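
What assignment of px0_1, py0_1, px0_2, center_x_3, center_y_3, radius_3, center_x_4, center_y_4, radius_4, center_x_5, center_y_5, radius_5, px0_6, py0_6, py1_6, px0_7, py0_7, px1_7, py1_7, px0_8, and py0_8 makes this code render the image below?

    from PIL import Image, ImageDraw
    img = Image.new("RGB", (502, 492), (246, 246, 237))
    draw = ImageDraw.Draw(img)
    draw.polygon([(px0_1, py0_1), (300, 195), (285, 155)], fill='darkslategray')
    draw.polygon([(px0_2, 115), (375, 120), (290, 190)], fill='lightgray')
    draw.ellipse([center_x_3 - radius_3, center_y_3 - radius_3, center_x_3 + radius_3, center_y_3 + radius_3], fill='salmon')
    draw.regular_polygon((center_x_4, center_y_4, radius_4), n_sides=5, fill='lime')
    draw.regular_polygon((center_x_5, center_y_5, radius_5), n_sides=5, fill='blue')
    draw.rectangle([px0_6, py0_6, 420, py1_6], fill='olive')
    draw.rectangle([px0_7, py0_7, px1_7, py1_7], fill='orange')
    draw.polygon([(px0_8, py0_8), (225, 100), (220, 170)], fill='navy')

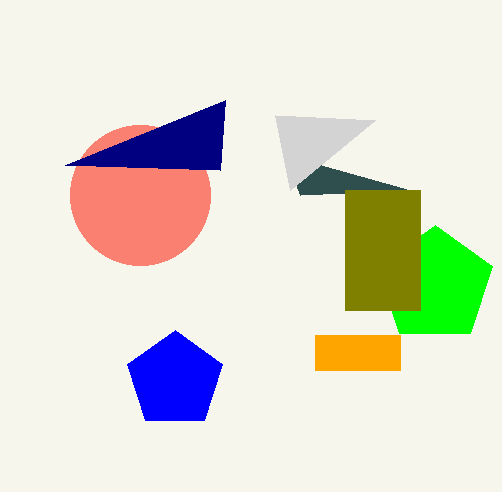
px0_1 = 410; py0_1 = 190; px0_2 = 275; center_x_3 = 140; center_y_3 = 195; radius_3 = 70; center_x_4 = 435; center_y_4 = 285; radius_4 = 60; center_x_5 = 175; center_y_5 = 380; radius_5 = 50; px0_6 = 345; py0_6 = 190; py1_6 = 310; px0_7 = 315; py0_7 = 335; px1_7 = 400; py1_7 = 370; px0_8 = 65; py0_8 = 165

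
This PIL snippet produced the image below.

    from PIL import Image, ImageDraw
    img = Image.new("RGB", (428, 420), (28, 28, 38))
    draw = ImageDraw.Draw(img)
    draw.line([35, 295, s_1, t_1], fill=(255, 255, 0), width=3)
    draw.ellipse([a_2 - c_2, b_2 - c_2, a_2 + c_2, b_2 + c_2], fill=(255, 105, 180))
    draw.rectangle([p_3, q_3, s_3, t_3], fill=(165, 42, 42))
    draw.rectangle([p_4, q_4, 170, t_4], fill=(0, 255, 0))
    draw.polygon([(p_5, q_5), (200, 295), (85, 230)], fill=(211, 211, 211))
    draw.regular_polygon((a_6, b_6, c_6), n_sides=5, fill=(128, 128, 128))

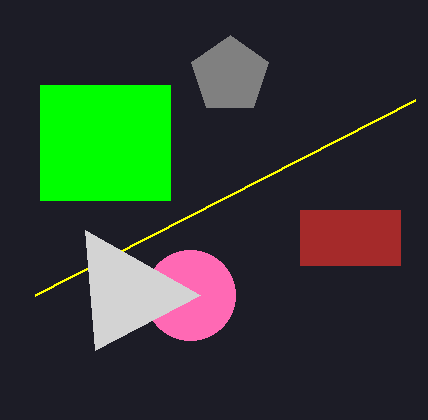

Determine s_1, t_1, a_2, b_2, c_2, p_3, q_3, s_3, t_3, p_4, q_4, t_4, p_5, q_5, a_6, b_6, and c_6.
s_1 = 415, t_1 = 100, a_2 = 190, b_2 = 295, c_2 = 45, p_3 = 300, q_3 = 210, s_3 = 400, t_3 = 265, p_4 = 40, q_4 = 85, t_4 = 200, p_5 = 95, q_5 = 350, a_6 = 230, b_6 = 75, c_6 = 40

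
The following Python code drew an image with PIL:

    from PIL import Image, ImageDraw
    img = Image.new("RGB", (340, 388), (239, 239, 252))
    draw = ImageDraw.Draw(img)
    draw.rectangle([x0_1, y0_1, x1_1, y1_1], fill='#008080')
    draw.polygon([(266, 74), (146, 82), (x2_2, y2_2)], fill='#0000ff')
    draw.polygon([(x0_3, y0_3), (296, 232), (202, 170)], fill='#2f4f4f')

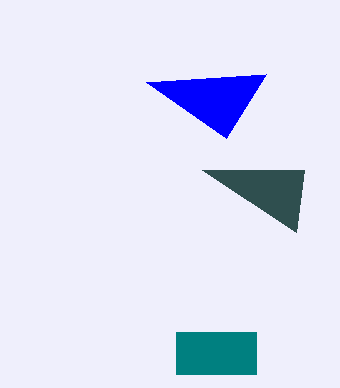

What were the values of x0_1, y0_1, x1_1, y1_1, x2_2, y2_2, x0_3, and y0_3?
x0_1 = 176
y0_1 = 332
x1_1 = 256
y1_1 = 374
x2_2 = 226
y2_2 = 138
x0_3 = 304
y0_3 = 170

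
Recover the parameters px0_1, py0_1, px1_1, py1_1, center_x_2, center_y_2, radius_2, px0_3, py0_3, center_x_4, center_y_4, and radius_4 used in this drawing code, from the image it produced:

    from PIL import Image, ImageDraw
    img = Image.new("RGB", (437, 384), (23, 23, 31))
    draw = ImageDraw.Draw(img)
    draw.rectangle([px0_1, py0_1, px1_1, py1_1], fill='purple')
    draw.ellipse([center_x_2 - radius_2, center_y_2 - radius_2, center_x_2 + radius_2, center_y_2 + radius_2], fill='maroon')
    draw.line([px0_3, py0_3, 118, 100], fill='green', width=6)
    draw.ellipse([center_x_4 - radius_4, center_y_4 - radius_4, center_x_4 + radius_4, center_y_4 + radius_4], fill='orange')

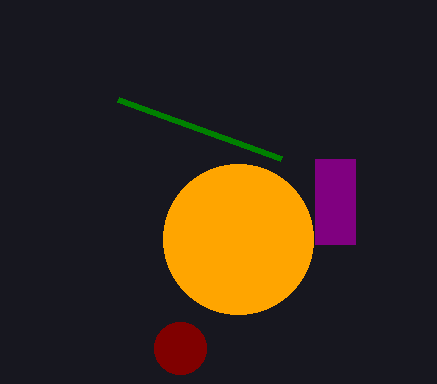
px0_1 = 315, py0_1 = 159, px1_1 = 355, py1_1 = 244, center_x_2 = 180, center_y_2 = 348, radius_2 = 26, px0_3 = 281, py0_3 = 159, center_x_4 = 238, center_y_4 = 239, radius_4 = 75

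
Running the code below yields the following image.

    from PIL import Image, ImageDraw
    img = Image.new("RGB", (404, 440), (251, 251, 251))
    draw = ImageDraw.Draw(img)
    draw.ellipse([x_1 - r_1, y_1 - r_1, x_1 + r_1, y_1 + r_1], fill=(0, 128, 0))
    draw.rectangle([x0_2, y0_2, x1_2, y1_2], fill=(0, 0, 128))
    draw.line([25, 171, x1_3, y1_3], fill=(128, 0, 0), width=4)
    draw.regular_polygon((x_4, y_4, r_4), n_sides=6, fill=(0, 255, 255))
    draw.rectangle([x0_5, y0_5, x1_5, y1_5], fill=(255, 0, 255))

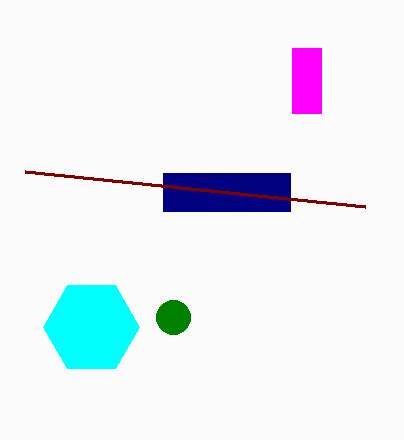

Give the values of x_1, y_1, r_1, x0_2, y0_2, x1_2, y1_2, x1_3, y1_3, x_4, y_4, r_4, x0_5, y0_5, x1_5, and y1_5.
x_1 = 173, y_1 = 317, r_1 = 17, x0_2 = 163, y0_2 = 173, x1_2 = 290, y1_2 = 211, x1_3 = 365, y1_3 = 206, x_4 = 91, y_4 = 327, r_4 = 48, x0_5 = 292, y0_5 = 48, x1_5 = 321, y1_5 = 113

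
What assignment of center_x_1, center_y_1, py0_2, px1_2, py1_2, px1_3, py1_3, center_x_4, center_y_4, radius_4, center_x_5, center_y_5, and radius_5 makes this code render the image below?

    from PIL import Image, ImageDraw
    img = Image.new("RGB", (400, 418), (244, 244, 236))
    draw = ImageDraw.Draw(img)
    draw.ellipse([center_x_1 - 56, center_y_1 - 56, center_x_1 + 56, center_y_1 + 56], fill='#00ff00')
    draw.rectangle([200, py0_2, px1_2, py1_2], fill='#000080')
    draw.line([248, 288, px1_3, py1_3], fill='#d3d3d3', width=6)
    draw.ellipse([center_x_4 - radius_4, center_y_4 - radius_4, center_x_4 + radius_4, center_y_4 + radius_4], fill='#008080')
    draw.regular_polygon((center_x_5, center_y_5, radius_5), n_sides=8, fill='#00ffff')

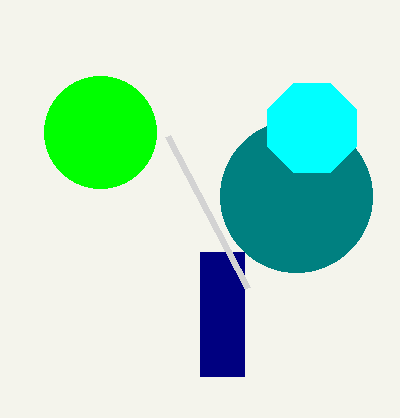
center_x_1 = 100; center_y_1 = 132; py0_2 = 252; px1_2 = 244; py1_2 = 376; px1_3 = 168; py1_3 = 136; center_x_4 = 296; center_y_4 = 196; radius_4 = 76; center_x_5 = 312; center_y_5 = 128; radius_5 = 48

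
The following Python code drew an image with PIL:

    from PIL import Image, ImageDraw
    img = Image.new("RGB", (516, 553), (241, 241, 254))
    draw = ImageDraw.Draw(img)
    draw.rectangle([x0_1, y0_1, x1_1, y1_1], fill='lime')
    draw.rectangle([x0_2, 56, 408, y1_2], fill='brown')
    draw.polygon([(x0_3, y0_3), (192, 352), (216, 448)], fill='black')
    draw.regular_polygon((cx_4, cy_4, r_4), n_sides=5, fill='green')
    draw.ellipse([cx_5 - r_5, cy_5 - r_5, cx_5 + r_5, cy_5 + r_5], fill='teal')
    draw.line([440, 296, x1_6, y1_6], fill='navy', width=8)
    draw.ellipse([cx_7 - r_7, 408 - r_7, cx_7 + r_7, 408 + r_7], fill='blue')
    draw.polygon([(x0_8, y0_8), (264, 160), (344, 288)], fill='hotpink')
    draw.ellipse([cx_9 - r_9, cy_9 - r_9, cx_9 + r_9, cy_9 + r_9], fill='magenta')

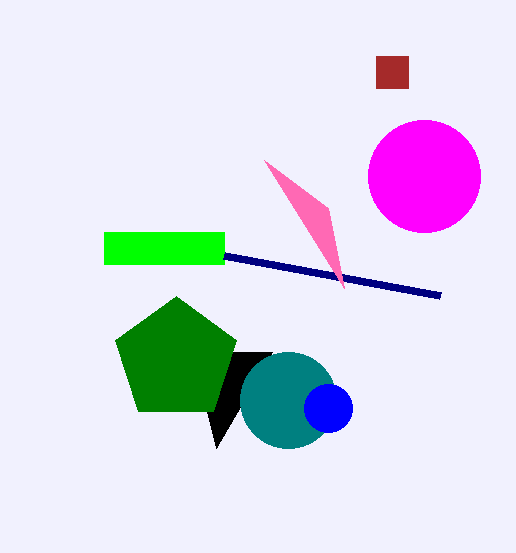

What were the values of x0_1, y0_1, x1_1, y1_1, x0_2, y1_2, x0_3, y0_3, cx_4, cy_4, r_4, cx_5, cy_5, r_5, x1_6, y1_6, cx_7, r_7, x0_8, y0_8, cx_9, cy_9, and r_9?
x0_1 = 104; y0_1 = 232; x1_1 = 224; y1_1 = 264; x0_2 = 376; y1_2 = 88; x0_3 = 272; y0_3 = 352; cx_4 = 176; cy_4 = 360; r_4 = 64; cx_5 = 288; cy_5 = 400; r_5 = 48; x1_6 = 224; y1_6 = 256; cx_7 = 328; r_7 = 24; x0_8 = 328; y0_8 = 208; cx_9 = 424; cy_9 = 176; r_9 = 56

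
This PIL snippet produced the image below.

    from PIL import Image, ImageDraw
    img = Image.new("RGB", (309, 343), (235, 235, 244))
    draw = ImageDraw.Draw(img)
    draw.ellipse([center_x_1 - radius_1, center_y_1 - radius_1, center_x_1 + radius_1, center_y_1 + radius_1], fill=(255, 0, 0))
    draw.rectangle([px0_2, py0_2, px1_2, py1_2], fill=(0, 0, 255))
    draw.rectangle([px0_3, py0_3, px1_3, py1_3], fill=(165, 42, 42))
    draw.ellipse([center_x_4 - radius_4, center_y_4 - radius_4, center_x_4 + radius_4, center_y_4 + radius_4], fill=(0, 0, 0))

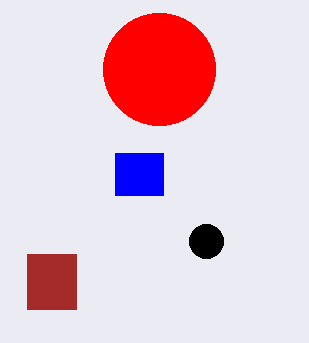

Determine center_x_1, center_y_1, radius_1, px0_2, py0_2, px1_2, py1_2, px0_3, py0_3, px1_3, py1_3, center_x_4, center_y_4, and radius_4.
center_x_1 = 159, center_y_1 = 69, radius_1 = 56, px0_2 = 115, py0_2 = 153, px1_2 = 163, py1_2 = 195, px0_3 = 27, py0_3 = 254, px1_3 = 76, py1_3 = 309, center_x_4 = 206, center_y_4 = 241, radius_4 = 17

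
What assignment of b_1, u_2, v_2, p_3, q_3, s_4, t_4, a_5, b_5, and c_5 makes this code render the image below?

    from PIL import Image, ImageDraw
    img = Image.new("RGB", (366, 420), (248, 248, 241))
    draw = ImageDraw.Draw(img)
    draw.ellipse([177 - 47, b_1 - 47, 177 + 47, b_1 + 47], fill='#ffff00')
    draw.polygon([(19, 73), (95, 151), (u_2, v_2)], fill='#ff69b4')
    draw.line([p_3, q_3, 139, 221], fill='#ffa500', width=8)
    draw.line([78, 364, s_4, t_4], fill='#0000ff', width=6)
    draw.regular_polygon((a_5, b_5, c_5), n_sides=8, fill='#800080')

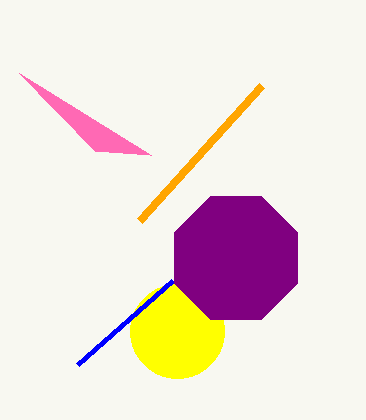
b_1 = 331; u_2 = 151; v_2 = 155; p_3 = 261; q_3 = 86; s_4 = 173; t_4 = 280; a_5 = 236; b_5 = 258; c_5 = 67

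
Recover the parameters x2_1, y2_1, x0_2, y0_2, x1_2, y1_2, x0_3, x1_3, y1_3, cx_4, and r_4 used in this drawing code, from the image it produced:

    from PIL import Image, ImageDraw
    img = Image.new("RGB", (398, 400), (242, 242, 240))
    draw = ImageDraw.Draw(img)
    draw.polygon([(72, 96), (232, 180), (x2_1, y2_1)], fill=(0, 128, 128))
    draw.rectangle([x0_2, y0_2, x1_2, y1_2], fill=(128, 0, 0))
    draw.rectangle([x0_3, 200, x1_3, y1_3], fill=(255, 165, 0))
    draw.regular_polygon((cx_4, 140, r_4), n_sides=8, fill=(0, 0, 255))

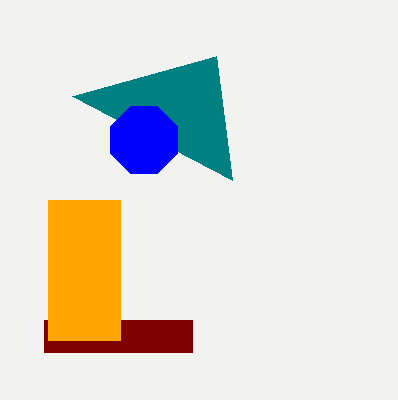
x2_1 = 216
y2_1 = 56
x0_2 = 44
y0_2 = 320
x1_2 = 192
y1_2 = 352
x0_3 = 48
x1_3 = 120
y1_3 = 340
cx_4 = 144
r_4 = 36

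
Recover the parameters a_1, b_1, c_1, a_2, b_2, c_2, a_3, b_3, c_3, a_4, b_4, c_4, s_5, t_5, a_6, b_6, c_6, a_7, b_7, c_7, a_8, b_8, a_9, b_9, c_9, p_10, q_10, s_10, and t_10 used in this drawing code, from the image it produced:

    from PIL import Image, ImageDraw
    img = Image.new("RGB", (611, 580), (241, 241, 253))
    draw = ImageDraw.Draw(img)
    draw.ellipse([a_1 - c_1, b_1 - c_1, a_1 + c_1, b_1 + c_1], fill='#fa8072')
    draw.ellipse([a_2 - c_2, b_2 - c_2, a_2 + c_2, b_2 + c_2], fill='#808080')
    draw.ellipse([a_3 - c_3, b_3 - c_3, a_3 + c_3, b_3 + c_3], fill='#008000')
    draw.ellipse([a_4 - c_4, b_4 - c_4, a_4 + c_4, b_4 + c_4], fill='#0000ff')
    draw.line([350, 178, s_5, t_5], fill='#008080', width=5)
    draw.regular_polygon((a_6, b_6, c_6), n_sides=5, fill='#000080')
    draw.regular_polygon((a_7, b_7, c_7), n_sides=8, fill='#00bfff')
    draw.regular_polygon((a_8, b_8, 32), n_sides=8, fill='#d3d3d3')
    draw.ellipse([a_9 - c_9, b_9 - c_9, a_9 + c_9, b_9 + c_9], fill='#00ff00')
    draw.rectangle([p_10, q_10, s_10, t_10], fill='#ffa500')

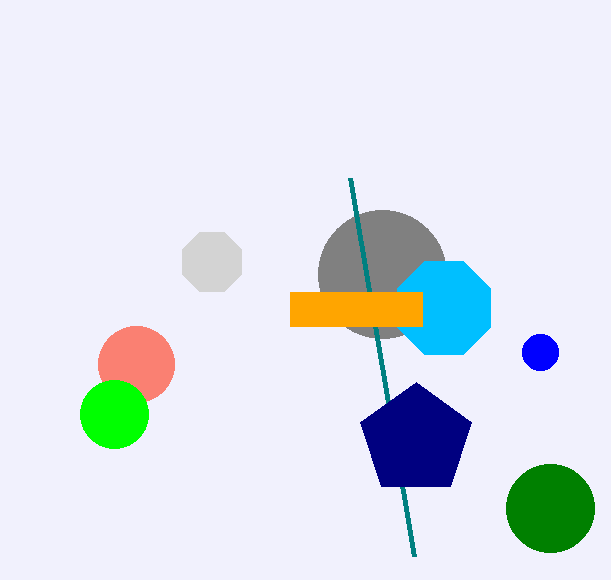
a_1 = 136, b_1 = 364, c_1 = 38, a_2 = 382, b_2 = 274, c_2 = 64, a_3 = 550, b_3 = 508, c_3 = 44, a_4 = 540, b_4 = 352, c_4 = 18, s_5 = 414, t_5 = 556, a_6 = 416, b_6 = 440, c_6 = 58, a_7 = 444, b_7 = 308, c_7 = 50, a_8 = 212, b_8 = 262, a_9 = 114, b_9 = 414, c_9 = 34, p_10 = 290, q_10 = 292, s_10 = 422, t_10 = 326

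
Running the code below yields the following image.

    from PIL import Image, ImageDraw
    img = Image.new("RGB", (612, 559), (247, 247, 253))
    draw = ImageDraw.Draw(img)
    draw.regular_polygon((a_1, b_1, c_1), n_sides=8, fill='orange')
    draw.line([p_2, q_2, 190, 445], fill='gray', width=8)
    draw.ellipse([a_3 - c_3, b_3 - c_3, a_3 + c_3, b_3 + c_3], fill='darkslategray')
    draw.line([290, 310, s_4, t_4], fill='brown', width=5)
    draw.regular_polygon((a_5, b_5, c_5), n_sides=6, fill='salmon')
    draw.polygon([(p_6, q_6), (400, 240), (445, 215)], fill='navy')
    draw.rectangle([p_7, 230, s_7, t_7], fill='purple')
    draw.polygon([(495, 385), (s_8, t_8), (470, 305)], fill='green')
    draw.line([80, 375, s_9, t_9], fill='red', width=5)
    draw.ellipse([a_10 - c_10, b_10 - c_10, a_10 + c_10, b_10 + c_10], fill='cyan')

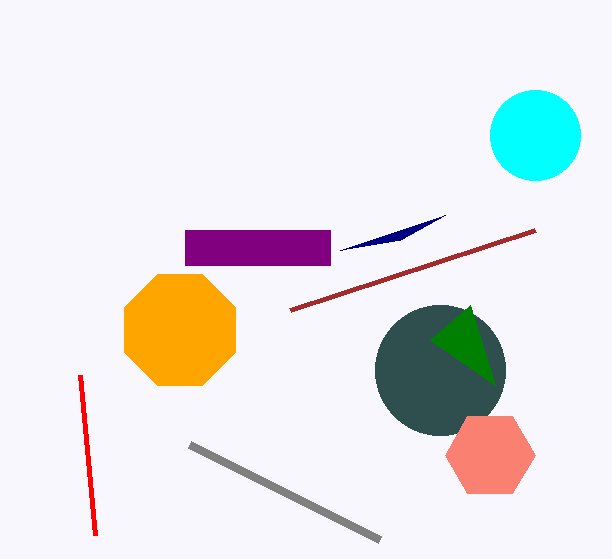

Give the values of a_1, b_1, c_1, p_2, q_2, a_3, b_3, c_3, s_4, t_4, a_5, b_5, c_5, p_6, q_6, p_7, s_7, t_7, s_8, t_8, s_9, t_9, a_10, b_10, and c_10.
a_1 = 180
b_1 = 330
c_1 = 60
p_2 = 380
q_2 = 540
a_3 = 440
b_3 = 370
c_3 = 65
s_4 = 535
t_4 = 230
a_5 = 490
b_5 = 455
c_5 = 45
p_6 = 340
q_6 = 250
p_7 = 185
s_7 = 330
t_7 = 265
s_8 = 430
t_8 = 340
s_9 = 95
t_9 = 535
a_10 = 535
b_10 = 135
c_10 = 45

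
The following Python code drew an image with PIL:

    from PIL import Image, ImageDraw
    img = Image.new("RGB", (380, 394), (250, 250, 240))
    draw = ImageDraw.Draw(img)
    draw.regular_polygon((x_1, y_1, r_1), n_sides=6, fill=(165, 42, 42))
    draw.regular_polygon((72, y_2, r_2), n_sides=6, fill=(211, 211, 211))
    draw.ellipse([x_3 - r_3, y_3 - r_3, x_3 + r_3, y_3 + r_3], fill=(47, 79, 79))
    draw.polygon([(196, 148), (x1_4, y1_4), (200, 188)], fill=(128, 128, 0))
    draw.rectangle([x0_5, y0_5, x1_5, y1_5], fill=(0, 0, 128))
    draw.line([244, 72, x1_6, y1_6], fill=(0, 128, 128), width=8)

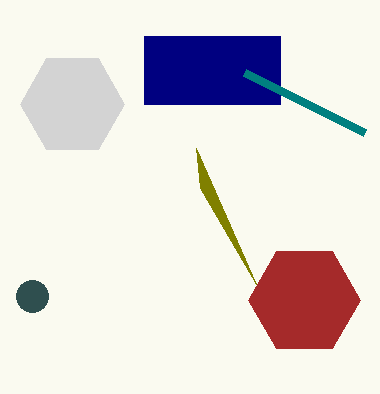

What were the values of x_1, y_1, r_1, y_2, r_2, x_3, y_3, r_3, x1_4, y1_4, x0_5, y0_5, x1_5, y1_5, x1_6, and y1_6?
x_1 = 304, y_1 = 300, r_1 = 56, y_2 = 104, r_2 = 52, x_3 = 32, y_3 = 296, r_3 = 16, x1_4 = 256, y1_4 = 284, x0_5 = 144, y0_5 = 36, x1_5 = 280, y1_5 = 104, x1_6 = 364, y1_6 = 132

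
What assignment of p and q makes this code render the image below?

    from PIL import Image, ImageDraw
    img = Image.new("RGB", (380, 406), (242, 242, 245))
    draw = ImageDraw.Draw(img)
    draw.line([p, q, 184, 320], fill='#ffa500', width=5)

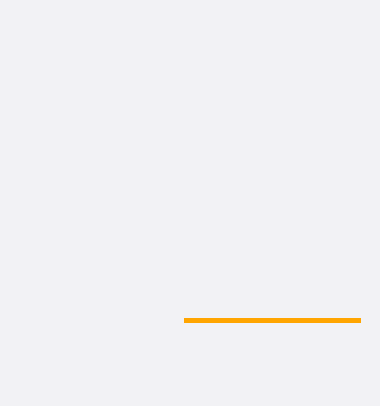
p = 360
q = 320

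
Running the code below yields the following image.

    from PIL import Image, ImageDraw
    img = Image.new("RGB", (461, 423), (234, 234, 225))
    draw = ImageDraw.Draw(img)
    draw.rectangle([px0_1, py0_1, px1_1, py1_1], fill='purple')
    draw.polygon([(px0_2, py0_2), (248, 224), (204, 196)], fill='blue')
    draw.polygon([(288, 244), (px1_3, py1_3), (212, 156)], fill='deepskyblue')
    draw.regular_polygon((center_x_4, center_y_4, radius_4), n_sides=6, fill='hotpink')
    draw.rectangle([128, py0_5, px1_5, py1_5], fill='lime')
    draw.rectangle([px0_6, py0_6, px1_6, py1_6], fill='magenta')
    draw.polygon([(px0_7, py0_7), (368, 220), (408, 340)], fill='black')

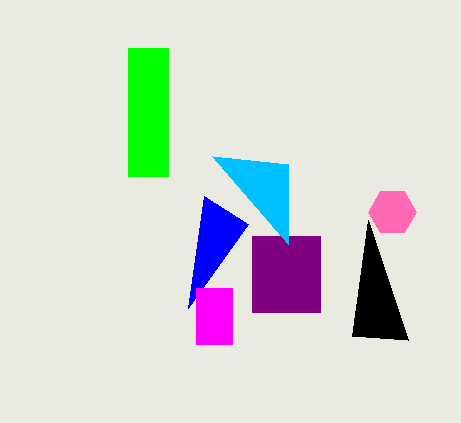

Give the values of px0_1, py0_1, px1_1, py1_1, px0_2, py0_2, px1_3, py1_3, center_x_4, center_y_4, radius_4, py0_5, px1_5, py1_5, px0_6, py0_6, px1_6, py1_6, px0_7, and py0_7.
px0_1 = 252, py0_1 = 236, px1_1 = 320, py1_1 = 312, px0_2 = 188, py0_2 = 308, px1_3 = 288, py1_3 = 164, center_x_4 = 392, center_y_4 = 212, radius_4 = 24, py0_5 = 48, px1_5 = 168, py1_5 = 176, px0_6 = 196, py0_6 = 288, px1_6 = 232, py1_6 = 344, px0_7 = 352, py0_7 = 336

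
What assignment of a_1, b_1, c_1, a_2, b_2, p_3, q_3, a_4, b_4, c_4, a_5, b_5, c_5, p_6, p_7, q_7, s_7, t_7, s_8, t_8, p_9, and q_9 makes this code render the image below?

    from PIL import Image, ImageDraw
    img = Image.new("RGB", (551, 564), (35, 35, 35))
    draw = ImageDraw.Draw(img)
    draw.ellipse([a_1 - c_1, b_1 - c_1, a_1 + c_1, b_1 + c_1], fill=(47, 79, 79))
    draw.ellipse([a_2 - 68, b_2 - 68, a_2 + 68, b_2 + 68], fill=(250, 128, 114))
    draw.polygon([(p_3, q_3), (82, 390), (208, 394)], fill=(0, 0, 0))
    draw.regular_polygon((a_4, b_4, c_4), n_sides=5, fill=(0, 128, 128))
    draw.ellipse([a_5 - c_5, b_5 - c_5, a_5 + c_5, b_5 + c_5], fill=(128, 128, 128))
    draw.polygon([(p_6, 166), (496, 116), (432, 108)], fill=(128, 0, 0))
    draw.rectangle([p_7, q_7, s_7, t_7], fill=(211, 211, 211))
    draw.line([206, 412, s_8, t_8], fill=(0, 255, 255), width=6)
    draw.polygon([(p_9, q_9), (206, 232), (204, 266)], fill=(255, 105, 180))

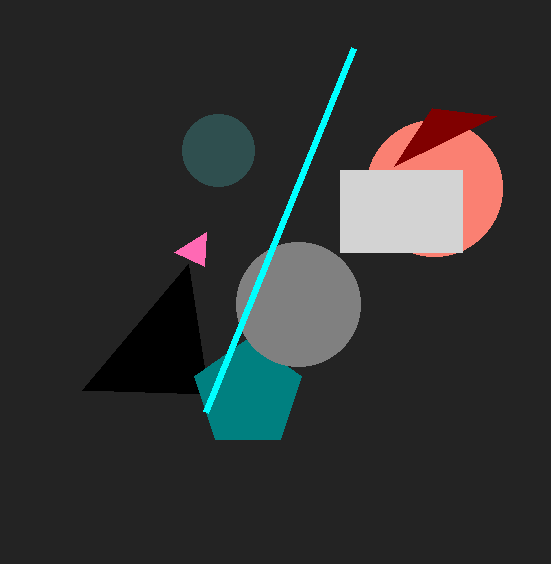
a_1 = 218
b_1 = 150
c_1 = 36
a_2 = 434
b_2 = 188
p_3 = 188
q_3 = 264
a_4 = 248
b_4 = 394
c_4 = 56
a_5 = 298
b_5 = 304
c_5 = 62
p_6 = 394
p_7 = 340
q_7 = 170
s_7 = 462
t_7 = 252
s_8 = 354
t_8 = 48
p_9 = 174
q_9 = 252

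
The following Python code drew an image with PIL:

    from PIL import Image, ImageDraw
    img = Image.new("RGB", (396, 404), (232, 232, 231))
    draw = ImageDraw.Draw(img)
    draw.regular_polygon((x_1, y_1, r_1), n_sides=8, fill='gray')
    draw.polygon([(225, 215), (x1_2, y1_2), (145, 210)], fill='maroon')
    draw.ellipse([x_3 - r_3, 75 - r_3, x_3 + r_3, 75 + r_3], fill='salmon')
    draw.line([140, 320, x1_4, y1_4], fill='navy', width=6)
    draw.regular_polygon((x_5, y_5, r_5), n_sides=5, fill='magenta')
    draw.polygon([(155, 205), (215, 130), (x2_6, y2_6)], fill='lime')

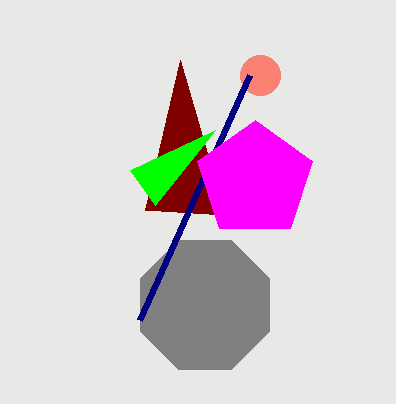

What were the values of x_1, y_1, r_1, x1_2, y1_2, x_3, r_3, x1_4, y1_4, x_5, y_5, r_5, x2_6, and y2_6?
x_1 = 205; y_1 = 305; r_1 = 70; x1_2 = 180; y1_2 = 60; x_3 = 260; r_3 = 20; x1_4 = 250; y1_4 = 75; x_5 = 255; y_5 = 180; r_5 = 60; x2_6 = 130; y2_6 = 170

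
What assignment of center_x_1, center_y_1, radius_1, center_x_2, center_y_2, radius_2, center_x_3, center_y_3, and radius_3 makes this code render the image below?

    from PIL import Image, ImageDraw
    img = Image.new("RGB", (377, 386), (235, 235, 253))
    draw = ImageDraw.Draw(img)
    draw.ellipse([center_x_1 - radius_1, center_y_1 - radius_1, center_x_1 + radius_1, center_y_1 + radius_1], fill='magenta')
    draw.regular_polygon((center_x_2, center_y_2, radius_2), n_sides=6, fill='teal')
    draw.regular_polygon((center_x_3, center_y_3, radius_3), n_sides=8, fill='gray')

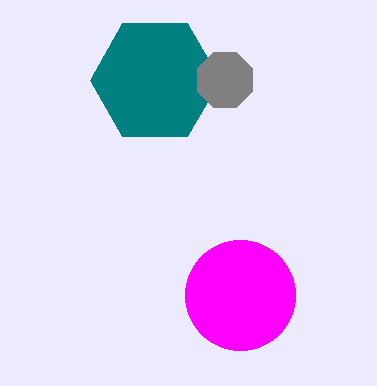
center_x_1 = 240, center_y_1 = 295, radius_1 = 55, center_x_2 = 155, center_y_2 = 80, radius_2 = 65, center_x_3 = 225, center_y_3 = 80, radius_3 = 30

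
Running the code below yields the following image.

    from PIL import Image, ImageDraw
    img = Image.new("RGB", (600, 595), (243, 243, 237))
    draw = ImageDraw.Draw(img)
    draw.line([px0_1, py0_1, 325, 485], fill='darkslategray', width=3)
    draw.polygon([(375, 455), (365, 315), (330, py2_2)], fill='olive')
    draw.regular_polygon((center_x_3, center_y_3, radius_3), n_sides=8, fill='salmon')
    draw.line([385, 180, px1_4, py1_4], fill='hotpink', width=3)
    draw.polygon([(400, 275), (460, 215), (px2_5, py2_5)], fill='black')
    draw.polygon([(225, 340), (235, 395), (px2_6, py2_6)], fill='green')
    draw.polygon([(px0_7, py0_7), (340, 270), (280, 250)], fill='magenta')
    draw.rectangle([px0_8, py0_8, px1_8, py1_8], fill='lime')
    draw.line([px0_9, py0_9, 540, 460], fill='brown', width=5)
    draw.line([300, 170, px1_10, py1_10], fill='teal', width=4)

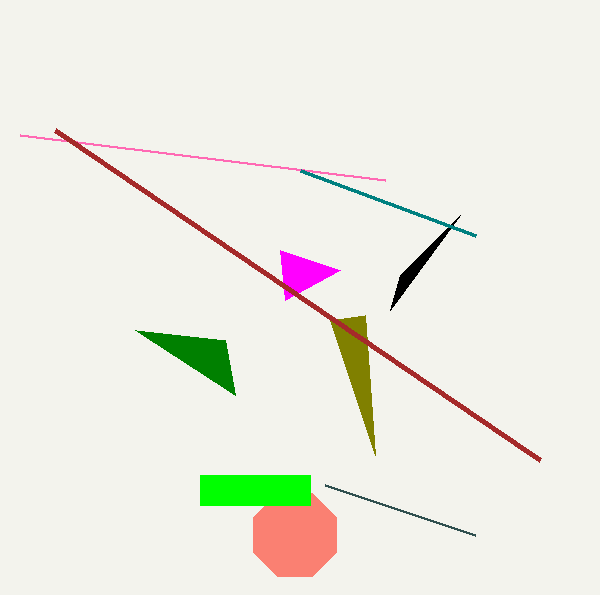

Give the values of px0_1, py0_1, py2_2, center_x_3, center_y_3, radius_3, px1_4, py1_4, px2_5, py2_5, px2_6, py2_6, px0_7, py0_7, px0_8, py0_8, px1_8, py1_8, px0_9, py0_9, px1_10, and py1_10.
px0_1 = 475, py0_1 = 535, py2_2 = 320, center_x_3 = 295, center_y_3 = 535, radius_3 = 45, px1_4 = 20, py1_4 = 135, px2_5 = 390, py2_5 = 310, px2_6 = 135, py2_6 = 330, px0_7 = 285, py0_7 = 300, px0_8 = 200, py0_8 = 475, px1_8 = 310, py1_8 = 505, px0_9 = 55, py0_9 = 130, px1_10 = 475, py1_10 = 235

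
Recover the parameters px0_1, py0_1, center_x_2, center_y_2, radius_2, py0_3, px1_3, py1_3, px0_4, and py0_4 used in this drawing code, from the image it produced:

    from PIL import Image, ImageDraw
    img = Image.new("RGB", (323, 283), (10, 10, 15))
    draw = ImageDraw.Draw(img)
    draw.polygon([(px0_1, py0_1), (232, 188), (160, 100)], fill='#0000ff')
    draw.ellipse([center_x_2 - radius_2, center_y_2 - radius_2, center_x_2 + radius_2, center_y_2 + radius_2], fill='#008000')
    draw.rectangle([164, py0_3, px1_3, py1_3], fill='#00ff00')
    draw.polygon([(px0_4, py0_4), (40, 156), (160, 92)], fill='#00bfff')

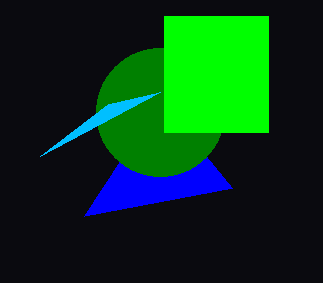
px0_1 = 84, py0_1 = 216, center_x_2 = 160, center_y_2 = 112, radius_2 = 64, py0_3 = 16, px1_3 = 268, py1_3 = 132, px0_4 = 108, py0_4 = 104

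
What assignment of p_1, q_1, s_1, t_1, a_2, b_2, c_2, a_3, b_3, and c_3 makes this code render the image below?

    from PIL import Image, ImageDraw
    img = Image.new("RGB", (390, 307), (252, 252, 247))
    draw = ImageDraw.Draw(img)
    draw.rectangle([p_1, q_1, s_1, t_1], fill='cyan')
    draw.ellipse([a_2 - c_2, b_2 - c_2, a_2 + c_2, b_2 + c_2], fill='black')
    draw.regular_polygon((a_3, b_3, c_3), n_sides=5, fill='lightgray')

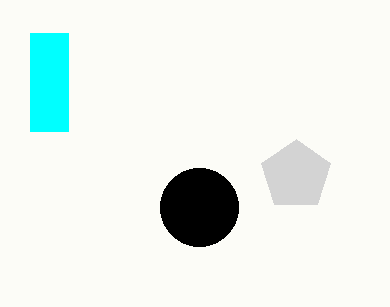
p_1 = 30
q_1 = 33
s_1 = 68
t_1 = 131
a_2 = 199
b_2 = 207
c_2 = 39
a_3 = 296
b_3 = 175
c_3 = 36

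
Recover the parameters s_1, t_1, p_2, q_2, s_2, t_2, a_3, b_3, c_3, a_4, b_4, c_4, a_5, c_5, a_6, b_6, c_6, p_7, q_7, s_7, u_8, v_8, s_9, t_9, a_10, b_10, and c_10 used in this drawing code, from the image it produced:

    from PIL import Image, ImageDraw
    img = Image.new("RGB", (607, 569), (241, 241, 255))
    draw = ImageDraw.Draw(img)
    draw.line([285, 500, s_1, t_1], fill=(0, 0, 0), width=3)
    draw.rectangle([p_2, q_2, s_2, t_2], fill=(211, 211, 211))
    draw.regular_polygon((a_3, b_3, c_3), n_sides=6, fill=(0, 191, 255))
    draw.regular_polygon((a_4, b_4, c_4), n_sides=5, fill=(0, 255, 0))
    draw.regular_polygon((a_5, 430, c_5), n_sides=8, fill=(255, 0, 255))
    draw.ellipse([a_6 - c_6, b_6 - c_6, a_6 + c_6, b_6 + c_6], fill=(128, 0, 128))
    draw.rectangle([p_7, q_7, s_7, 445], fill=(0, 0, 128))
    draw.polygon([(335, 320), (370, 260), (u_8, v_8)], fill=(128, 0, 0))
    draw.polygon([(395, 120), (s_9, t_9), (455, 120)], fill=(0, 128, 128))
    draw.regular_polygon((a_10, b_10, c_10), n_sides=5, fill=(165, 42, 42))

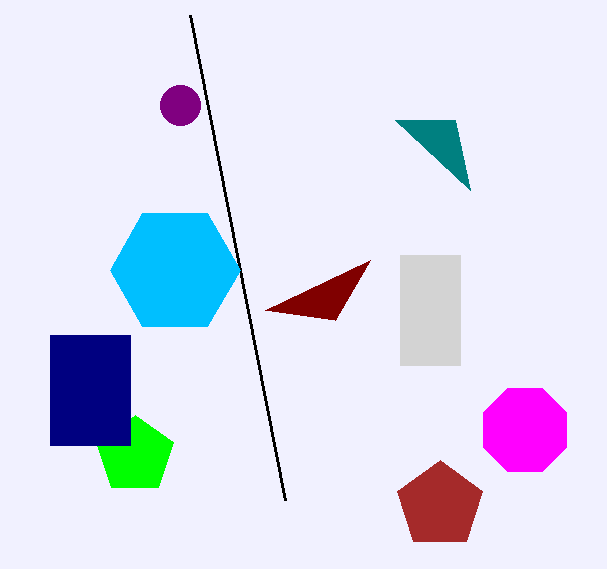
s_1 = 190, t_1 = 15, p_2 = 400, q_2 = 255, s_2 = 460, t_2 = 365, a_3 = 175, b_3 = 270, c_3 = 65, a_4 = 135, b_4 = 455, c_4 = 40, a_5 = 525, c_5 = 45, a_6 = 180, b_6 = 105, c_6 = 20, p_7 = 50, q_7 = 335, s_7 = 130, u_8 = 265, v_8 = 310, s_9 = 470, t_9 = 190, a_10 = 440, b_10 = 505, c_10 = 45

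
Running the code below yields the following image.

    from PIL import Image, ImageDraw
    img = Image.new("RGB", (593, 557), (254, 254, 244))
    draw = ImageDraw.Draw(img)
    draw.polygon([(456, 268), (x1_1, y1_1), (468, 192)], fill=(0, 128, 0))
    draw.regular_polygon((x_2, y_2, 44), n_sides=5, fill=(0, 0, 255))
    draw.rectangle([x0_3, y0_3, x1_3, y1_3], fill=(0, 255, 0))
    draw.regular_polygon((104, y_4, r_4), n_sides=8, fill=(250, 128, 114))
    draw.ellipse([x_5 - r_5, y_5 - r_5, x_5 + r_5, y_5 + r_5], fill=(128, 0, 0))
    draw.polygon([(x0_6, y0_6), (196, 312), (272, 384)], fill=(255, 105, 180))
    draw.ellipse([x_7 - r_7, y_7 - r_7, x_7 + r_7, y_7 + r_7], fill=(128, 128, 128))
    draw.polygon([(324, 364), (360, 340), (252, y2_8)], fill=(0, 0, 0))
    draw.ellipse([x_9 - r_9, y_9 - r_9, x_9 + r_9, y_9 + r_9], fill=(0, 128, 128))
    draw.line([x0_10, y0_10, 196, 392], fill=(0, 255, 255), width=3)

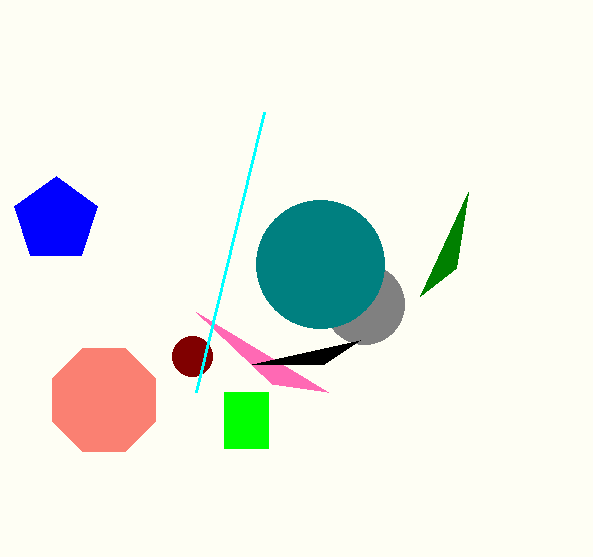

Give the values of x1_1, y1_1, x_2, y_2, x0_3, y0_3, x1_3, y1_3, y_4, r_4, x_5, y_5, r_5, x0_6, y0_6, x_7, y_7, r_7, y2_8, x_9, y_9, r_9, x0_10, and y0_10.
x1_1 = 420, y1_1 = 296, x_2 = 56, y_2 = 220, x0_3 = 224, y0_3 = 392, x1_3 = 268, y1_3 = 448, y_4 = 400, r_4 = 56, x_5 = 192, y_5 = 356, r_5 = 20, x0_6 = 328, y0_6 = 392, x_7 = 364, y_7 = 304, r_7 = 40, y2_8 = 364, x_9 = 320, y_9 = 264, r_9 = 64, x0_10 = 264, y0_10 = 112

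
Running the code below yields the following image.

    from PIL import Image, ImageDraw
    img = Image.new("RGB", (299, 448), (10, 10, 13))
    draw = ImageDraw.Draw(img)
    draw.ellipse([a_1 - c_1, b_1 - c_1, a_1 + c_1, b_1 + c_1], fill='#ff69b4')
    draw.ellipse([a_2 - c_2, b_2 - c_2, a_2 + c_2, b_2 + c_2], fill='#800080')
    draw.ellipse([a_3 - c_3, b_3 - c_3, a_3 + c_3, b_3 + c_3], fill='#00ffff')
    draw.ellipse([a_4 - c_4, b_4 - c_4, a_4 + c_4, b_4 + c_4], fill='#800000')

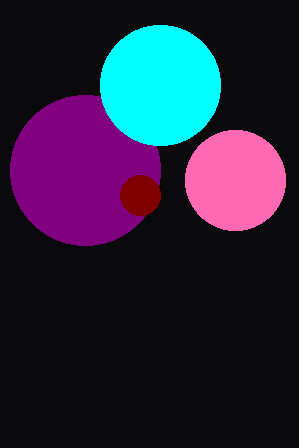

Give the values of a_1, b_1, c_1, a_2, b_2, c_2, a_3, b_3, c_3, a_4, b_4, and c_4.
a_1 = 235
b_1 = 180
c_1 = 50
a_2 = 85
b_2 = 170
c_2 = 75
a_3 = 160
b_3 = 85
c_3 = 60
a_4 = 140
b_4 = 195
c_4 = 20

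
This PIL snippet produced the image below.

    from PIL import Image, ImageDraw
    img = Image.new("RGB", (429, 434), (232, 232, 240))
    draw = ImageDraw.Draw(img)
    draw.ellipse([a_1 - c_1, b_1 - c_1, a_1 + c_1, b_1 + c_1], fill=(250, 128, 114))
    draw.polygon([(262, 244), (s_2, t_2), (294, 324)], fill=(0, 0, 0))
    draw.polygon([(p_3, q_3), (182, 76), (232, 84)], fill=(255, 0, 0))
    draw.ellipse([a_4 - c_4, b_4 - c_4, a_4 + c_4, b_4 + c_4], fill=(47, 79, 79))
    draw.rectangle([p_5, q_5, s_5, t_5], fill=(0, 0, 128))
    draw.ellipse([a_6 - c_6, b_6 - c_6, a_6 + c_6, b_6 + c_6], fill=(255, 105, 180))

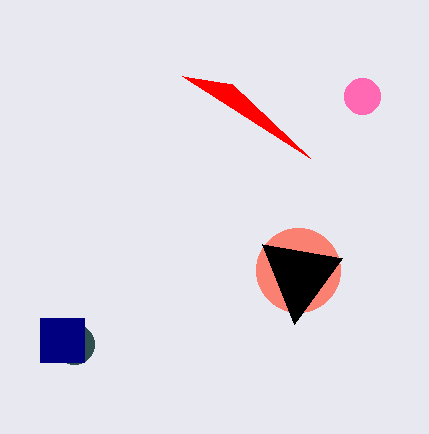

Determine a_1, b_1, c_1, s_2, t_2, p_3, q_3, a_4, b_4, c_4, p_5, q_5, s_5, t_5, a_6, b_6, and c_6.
a_1 = 298, b_1 = 270, c_1 = 42, s_2 = 342, t_2 = 258, p_3 = 310, q_3 = 158, a_4 = 74, b_4 = 344, c_4 = 20, p_5 = 40, q_5 = 318, s_5 = 84, t_5 = 362, a_6 = 362, b_6 = 96, c_6 = 18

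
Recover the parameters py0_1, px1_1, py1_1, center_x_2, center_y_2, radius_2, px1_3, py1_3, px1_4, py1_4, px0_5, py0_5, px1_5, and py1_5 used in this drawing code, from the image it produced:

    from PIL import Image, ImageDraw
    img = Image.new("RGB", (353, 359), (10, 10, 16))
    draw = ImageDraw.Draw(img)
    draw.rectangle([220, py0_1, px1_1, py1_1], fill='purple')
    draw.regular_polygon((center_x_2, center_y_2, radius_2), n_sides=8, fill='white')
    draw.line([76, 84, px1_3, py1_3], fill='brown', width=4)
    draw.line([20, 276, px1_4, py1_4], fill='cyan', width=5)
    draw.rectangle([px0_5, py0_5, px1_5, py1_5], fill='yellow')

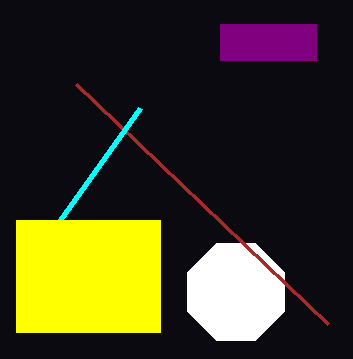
py0_1 = 24, px1_1 = 316, py1_1 = 60, center_x_2 = 236, center_y_2 = 292, radius_2 = 52, px1_3 = 328, py1_3 = 324, px1_4 = 140, py1_4 = 108, px0_5 = 16, py0_5 = 220, px1_5 = 160, py1_5 = 332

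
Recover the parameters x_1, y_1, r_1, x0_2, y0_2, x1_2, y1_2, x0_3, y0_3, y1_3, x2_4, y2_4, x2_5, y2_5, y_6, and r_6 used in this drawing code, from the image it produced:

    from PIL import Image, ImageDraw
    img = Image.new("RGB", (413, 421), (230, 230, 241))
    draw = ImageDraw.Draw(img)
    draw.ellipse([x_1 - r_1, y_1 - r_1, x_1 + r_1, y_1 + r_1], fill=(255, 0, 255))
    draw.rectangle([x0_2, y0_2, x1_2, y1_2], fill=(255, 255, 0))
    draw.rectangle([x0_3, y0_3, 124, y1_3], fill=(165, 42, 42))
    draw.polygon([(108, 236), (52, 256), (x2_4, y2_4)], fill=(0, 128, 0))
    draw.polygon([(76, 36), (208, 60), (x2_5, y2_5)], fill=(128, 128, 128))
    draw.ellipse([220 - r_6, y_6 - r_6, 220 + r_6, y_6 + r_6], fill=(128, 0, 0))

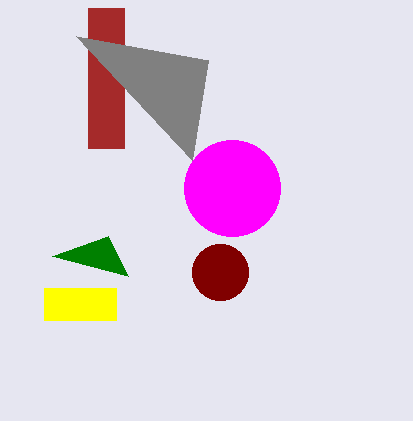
x_1 = 232, y_1 = 188, r_1 = 48, x0_2 = 44, y0_2 = 288, x1_2 = 116, y1_2 = 320, x0_3 = 88, y0_3 = 8, y1_3 = 148, x2_4 = 128, y2_4 = 276, x2_5 = 192, y2_5 = 160, y_6 = 272, r_6 = 28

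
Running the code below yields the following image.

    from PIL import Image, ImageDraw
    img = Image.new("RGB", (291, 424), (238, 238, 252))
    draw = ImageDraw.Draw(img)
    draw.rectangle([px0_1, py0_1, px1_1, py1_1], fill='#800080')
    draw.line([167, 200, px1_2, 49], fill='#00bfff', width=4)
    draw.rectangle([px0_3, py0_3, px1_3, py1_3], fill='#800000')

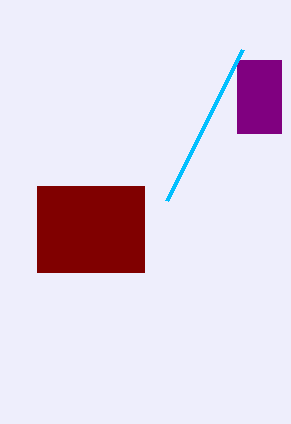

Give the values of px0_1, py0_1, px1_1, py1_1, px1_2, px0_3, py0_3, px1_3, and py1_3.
px0_1 = 237, py0_1 = 60, px1_1 = 281, py1_1 = 133, px1_2 = 243, px0_3 = 37, py0_3 = 186, px1_3 = 144, py1_3 = 272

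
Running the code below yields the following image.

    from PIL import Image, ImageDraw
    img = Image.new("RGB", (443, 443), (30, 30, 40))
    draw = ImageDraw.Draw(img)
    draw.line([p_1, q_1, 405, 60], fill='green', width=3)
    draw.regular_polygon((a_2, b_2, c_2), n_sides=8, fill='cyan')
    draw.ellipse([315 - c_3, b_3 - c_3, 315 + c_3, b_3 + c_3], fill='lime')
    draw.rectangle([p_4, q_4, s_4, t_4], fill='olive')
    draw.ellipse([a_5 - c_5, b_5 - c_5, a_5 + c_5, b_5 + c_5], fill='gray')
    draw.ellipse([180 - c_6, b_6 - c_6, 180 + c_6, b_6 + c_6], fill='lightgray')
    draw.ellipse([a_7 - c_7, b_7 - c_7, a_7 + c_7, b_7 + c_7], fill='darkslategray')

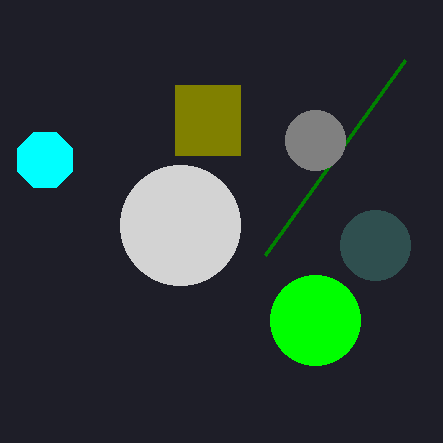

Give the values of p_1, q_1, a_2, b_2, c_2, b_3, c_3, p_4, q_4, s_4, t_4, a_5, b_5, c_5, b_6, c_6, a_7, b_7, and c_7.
p_1 = 265; q_1 = 255; a_2 = 45; b_2 = 160; c_2 = 30; b_3 = 320; c_3 = 45; p_4 = 175; q_4 = 85; s_4 = 240; t_4 = 155; a_5 = 315; b_5 = 140; c_5 = 30; b_6 = 225; c_6 = 60; a_7 = 375; b_7 = 245; c_7 = 35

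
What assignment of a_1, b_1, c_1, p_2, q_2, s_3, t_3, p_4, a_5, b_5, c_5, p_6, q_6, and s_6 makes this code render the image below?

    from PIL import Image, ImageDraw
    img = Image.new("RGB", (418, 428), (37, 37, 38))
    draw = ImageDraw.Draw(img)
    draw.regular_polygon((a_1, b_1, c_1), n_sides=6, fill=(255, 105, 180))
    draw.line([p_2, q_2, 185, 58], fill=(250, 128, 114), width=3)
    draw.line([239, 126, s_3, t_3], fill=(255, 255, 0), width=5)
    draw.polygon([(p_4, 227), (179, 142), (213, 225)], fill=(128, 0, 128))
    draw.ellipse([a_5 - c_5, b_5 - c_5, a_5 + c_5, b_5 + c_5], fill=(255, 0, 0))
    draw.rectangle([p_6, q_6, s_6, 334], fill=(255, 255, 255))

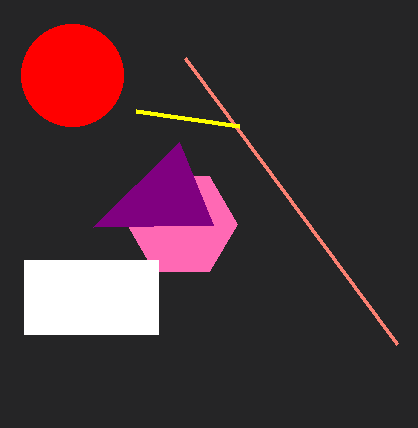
a_1 = 182; b_1 = 224; c_1 = 55; p_2 = 397; q_2 = 344; s_3 = 136; t_3 = 111; p_4 = 93; a_5 = 72; b_5 = 75; c_5 = 51; p_6 = 24; q_6 = 260; s_6 = 158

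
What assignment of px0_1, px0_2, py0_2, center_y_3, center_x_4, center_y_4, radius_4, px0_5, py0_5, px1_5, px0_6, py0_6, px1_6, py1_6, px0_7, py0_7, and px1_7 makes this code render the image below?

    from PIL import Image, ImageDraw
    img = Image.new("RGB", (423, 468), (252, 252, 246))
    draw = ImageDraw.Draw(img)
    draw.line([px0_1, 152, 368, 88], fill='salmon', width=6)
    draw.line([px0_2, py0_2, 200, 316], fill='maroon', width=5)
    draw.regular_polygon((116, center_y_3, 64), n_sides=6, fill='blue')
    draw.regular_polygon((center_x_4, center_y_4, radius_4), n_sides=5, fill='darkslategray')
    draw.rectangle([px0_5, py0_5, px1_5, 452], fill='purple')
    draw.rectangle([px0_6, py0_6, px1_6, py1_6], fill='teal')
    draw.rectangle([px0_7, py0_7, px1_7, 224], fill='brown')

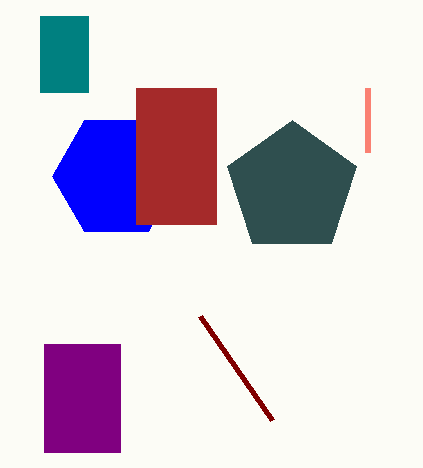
px0_1 = 368, px0_2 = 272, py0_2 = 420, center_y_3 = 176, center_x_4 = 292, center_y_4 = 188, radius_4 = 68, px0_5 = 44, py0_5 = 344, px1_5 = 120, px0_6 = 40, py0_6 = 16, px1_6 = 88, py1_6 = 92, px0_7 = 136, py0_7 = 88, px1_7 = 216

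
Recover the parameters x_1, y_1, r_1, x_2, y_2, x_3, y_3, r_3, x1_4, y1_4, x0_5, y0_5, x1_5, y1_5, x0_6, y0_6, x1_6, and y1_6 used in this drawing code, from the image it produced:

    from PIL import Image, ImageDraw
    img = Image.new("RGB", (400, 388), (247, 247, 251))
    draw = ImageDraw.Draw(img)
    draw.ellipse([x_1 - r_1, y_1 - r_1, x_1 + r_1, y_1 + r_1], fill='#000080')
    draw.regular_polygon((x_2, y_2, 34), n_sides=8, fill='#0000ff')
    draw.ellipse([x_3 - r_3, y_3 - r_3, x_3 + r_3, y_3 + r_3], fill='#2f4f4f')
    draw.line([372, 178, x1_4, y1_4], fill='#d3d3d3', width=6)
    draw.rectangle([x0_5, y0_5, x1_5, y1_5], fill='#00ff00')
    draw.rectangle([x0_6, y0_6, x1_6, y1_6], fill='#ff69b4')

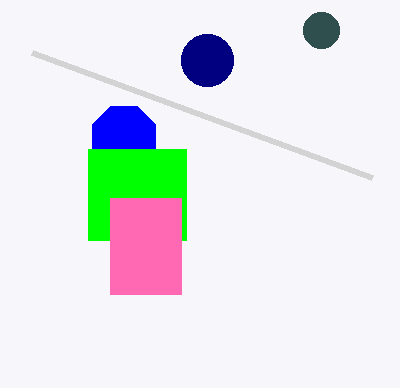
x_1 = 207
y_1 = 60
r_1 = 26
x_2 = 124
y_2 = 138
x_3 = 321
y_3 = 30
r_3 = 18
x1_4 = 32
y1_4 = 53
x0_5 = 88
y0_5 = 149
x1_5 = 186
y1_5 = 240
x0_6 = 110
y0_6 = 198
x1_6 = 181
y1_6 = 294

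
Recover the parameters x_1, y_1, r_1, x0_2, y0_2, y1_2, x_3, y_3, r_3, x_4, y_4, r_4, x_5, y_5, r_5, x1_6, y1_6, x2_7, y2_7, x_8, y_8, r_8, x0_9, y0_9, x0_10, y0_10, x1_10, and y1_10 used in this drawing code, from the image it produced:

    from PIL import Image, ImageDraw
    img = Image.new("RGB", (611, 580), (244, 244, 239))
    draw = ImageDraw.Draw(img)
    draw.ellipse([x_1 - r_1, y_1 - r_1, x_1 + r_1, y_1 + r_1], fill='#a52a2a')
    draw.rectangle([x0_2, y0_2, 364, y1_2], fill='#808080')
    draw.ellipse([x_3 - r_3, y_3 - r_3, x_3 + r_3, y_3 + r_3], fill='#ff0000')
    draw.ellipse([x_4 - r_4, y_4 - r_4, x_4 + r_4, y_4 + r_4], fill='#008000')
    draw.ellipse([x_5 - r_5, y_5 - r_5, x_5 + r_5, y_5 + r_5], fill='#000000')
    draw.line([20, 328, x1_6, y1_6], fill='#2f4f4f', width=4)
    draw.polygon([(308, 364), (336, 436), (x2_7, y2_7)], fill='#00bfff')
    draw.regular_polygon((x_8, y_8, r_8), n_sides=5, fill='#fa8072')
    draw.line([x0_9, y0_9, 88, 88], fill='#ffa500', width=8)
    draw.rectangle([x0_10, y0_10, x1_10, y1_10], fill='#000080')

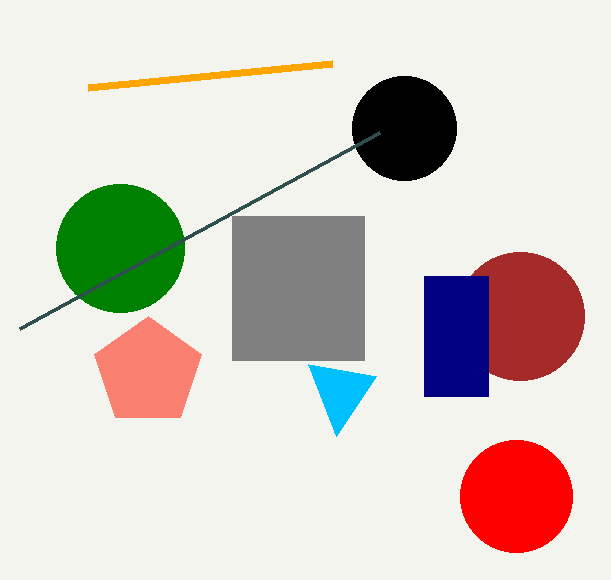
x_1 = 520; y_1 = 316; r_1 = 64; x0_2 = 232; y0_2 = 216; y1_2 = 360; x_3 = 516; y_3 = 496; r_3 = 56; x_4 = 120; y_4 = 248; r_4 = 64; x_5 = 404; y_5 = 128; r_5 = 52; x1_6 = 380; y1_6 = 132; x2_7 = 376; y2_7 = 376; x_8 = 148; y_8 = 372; r_8 = 56; x0_9 = 332; y0_9 = 64; x0_10 = 424; y0_10 = 276; x1_10 = 488; y1_10 = 396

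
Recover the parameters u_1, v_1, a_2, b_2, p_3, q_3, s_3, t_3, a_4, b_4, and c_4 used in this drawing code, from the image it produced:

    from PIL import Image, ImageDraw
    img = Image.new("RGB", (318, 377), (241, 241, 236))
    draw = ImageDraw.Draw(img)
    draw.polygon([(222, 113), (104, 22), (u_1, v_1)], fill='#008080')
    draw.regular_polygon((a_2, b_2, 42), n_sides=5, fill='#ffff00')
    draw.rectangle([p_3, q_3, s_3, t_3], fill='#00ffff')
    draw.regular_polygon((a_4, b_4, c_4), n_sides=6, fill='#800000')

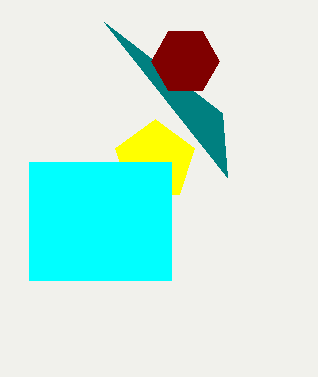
u_1 = 227; v_1 = 177; a_2 = 155; b_2 = 161; p_3 = 29; q_3 = 162; s_3 = 171; t_3 = 280; a_4 = 185; b_4 = 61; c_4 = 34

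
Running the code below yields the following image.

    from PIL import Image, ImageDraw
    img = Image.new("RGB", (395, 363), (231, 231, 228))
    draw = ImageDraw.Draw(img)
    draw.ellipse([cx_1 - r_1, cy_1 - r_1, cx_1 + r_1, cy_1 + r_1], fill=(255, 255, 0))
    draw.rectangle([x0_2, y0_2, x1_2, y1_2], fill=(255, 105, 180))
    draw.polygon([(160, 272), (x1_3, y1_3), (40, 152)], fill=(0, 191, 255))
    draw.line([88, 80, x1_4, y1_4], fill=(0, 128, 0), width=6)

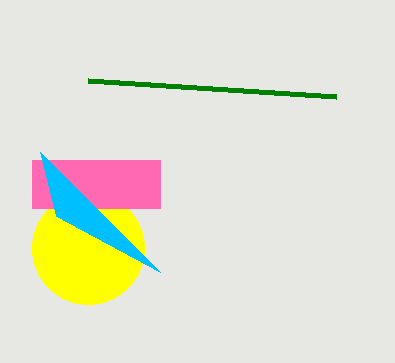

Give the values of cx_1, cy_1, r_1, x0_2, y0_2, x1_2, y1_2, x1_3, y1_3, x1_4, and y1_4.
cx_1 = 88, cy_1 = 248, r_1 = 56, x0_2 = 32, y0_2 = 160, x1_2 = 160, y1_2 = 208, x1_3 = 56, y1_3 = 216, x1_4 = 336, y1_4 = 96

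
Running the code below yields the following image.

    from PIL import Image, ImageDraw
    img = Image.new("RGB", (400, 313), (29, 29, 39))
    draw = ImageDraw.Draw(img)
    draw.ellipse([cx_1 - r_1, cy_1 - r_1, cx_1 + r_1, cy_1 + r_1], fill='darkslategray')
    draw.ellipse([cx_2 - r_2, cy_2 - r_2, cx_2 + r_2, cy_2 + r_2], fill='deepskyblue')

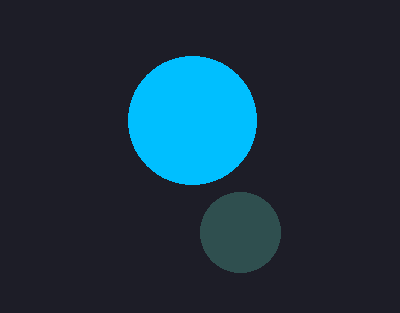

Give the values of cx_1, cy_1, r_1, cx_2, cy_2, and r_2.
cx_1 = 240, cy_1 = 232, r_1 = 40, cx_2 = 192, cy_2 = 120, r_2 = 64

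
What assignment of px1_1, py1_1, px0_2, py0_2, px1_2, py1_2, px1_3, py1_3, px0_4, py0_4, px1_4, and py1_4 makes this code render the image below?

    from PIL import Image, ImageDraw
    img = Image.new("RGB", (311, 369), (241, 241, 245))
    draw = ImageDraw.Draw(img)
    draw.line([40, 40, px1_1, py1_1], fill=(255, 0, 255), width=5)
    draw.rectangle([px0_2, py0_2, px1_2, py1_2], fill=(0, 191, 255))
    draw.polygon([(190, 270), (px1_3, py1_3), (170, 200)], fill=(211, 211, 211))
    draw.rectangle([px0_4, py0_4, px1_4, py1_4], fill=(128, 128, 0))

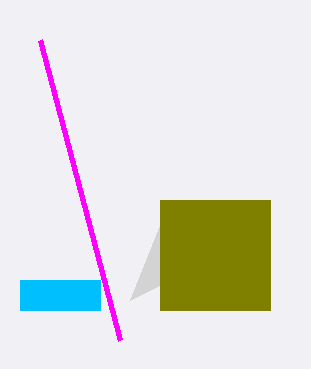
px1_1 = 120
py1_1 = 340
px0_2 = 20
py0_2 = 280
px1_2 = 100
py1_2 = 310
px1_3 = 130
py1_3 = 300
px0_4 = 160
py0_4 = 200
px1_4 = 270
py1_4 = 310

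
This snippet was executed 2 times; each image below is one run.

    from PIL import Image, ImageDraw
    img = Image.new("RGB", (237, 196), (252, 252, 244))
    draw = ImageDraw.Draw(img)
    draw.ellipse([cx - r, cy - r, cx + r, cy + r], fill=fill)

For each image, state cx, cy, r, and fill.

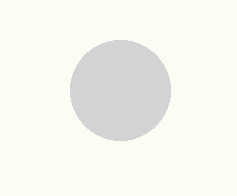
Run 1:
cx = 120; cy = 90; r = 50; fill = 'lightgray'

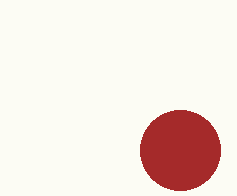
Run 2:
cx = 180
cy = 150
r = 40
fill = 'brown'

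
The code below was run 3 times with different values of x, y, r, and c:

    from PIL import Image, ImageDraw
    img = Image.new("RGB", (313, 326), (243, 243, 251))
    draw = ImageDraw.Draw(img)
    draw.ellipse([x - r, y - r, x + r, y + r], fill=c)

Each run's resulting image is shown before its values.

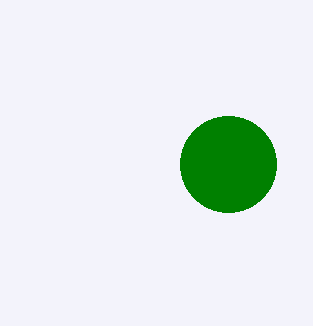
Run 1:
x = 228
y = 164
r = 48
c = 'green'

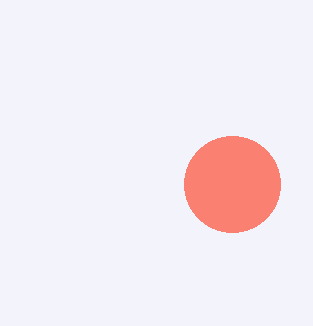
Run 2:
x = 232, y = 184, r = 48, c = 'salmon'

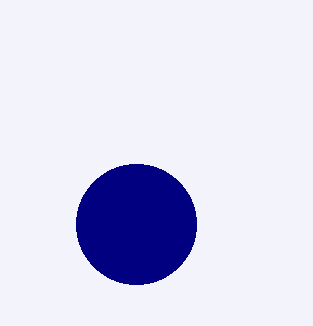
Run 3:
x = 136; y = 224; r = 60; c = 'navy'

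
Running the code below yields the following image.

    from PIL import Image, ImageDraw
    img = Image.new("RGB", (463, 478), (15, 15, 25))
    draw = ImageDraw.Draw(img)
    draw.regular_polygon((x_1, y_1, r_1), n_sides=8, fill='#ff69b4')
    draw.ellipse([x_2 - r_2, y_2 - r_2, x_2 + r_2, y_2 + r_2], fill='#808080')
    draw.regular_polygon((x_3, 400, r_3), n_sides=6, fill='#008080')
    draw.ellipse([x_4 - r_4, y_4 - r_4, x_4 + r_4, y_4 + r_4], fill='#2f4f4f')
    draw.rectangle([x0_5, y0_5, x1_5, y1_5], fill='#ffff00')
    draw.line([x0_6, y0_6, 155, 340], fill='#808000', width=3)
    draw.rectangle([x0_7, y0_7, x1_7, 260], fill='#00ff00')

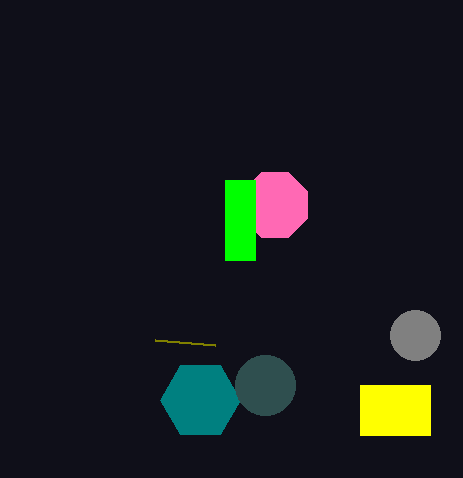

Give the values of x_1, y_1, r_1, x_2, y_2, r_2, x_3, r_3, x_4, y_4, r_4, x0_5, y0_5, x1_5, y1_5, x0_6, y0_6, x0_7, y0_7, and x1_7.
x_1 = 275; y_1 = 205; r_1 = 35; x_2 = 415; y_2 = 335; r_2 = 25; x_3 = 200; r_3 = 40; x_4 = 265; y_4 = 385; r_4 = 30; x0_5 = 360; y0_5 = 385; x1_5 = 430; y1_5 = 435; x0_6 = 215; y0_6 = 345; x0_7 = 225; y0_7 = 180; x1_7 = 255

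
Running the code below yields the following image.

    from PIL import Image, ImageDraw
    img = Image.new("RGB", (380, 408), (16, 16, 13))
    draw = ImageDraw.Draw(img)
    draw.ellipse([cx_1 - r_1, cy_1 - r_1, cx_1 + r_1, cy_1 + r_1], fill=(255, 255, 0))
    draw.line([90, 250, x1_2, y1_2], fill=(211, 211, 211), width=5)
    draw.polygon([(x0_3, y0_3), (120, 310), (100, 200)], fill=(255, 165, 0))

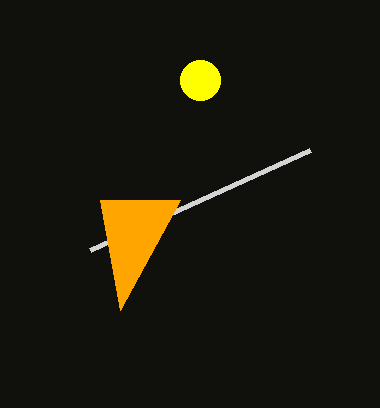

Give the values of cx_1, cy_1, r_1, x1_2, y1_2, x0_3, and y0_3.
cx_1 = 200; cy_1 = 80; r_1 = 20; x1_2 = 310; y1_2 = 150; x0_3 = 180; y0_3 = 200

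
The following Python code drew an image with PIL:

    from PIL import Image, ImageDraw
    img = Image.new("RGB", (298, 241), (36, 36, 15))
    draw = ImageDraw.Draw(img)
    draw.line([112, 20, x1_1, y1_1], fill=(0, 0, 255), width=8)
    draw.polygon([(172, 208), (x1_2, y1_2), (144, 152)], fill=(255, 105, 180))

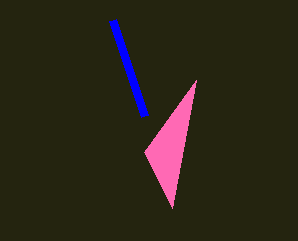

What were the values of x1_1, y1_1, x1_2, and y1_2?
x1_1 = 144
y1_1 = 116
x1_2 = 196
y1_2 = 80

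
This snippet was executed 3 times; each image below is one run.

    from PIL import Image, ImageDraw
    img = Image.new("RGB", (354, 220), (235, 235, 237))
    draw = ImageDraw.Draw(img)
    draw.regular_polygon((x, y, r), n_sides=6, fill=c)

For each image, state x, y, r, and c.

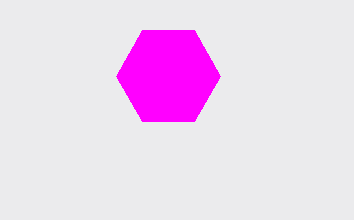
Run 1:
x = 168; y = 76; r = 52; c = 'magenta'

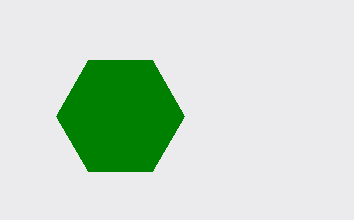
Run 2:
x = 120
y = 116
r = 64
c = 'green'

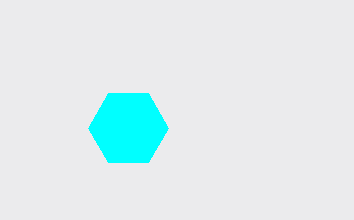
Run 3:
x = 128; y = 128; r = 40; c = 'cyan'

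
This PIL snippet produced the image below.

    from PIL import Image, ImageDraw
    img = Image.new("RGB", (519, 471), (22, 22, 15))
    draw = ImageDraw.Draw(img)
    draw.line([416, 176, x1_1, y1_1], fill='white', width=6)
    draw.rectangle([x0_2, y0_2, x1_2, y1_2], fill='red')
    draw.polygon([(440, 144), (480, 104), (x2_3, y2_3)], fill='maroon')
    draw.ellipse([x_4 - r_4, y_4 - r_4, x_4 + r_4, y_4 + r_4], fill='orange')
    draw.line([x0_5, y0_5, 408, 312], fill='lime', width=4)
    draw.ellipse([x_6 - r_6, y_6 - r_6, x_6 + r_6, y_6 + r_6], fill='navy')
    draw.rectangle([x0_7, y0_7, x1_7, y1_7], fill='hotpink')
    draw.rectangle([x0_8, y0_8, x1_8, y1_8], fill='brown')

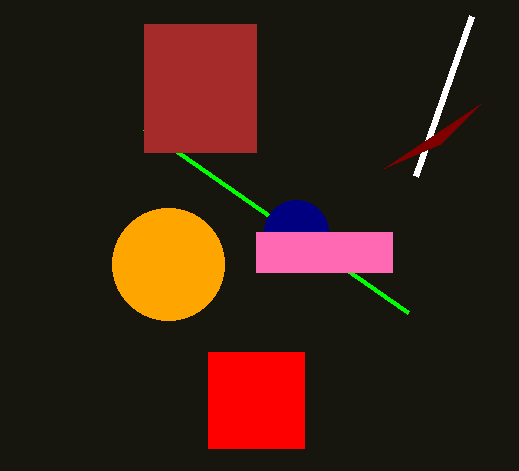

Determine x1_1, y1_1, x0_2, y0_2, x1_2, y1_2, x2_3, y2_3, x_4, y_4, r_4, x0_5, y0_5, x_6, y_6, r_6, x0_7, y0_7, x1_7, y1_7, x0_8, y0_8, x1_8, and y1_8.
x1_1 = 472, y1_1 = 16, x0_2 = 208, y0_2 = 352, x1_2 = 304, y1_2 = 448, x2_3 = 384, y2_3 = 168, x_4 = 168, y_4 = 264, r_4 = 56, x0_5 = 144, y0_5 = 128, x_6 = 296, y_6 = 232, r_6 = 32, x0_7 = 256, y0_7 = 232, x1_7 = 392, y1_7 = 272, x0_8 = 144, y0_8 = 24, x1_8 = 256, y1_8 = 152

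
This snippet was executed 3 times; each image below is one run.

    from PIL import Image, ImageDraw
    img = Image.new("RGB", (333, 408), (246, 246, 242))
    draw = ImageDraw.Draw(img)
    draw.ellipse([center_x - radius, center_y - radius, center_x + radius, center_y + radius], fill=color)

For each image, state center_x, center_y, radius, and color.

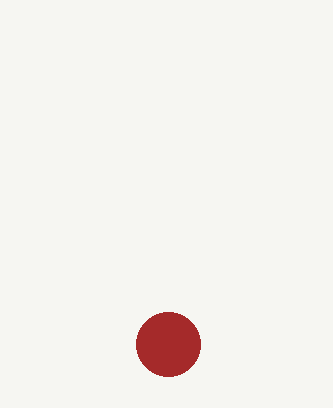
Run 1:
center_x = 168, center_y = 344, radius = 32, color = 'brown'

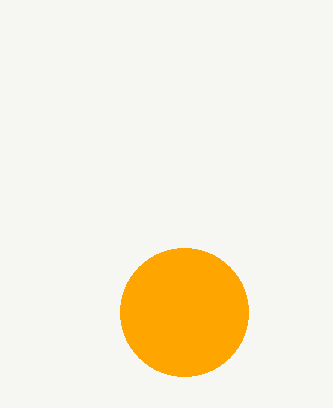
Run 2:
center_x = 184; center_y = 312; radius = 64; color = 'orange'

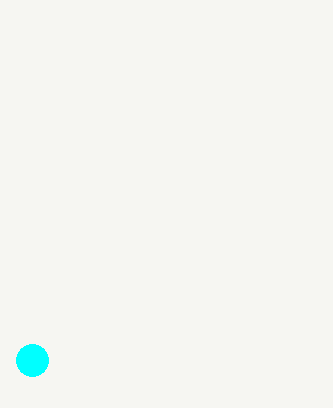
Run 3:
center_x = 32
center_y = 360
radius = 16
color = 'cyan'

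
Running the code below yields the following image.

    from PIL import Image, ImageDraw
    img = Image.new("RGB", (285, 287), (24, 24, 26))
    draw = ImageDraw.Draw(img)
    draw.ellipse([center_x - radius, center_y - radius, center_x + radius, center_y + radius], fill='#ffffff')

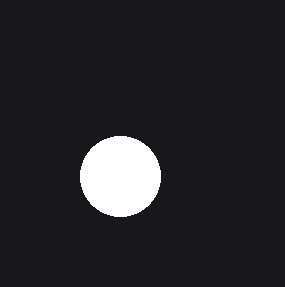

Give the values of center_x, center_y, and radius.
center_x = 120; center_y = 176; radius = 40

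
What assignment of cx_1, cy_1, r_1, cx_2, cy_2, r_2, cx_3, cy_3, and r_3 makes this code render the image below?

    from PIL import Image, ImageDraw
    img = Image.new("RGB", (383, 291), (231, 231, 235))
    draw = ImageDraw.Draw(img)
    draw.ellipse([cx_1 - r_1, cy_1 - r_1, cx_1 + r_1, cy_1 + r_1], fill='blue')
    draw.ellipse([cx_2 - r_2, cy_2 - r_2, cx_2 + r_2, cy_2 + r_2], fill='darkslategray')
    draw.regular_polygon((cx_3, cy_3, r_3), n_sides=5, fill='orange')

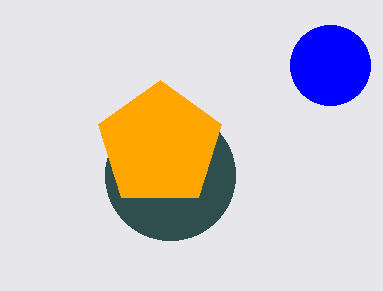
cx_1 = 330; cy_1 = 65; r_1 = 40; cx_2 = 170; cy_2 = 175; r_2 = 65; cx_3 = 160; cy_3 = 145; r_3 = 65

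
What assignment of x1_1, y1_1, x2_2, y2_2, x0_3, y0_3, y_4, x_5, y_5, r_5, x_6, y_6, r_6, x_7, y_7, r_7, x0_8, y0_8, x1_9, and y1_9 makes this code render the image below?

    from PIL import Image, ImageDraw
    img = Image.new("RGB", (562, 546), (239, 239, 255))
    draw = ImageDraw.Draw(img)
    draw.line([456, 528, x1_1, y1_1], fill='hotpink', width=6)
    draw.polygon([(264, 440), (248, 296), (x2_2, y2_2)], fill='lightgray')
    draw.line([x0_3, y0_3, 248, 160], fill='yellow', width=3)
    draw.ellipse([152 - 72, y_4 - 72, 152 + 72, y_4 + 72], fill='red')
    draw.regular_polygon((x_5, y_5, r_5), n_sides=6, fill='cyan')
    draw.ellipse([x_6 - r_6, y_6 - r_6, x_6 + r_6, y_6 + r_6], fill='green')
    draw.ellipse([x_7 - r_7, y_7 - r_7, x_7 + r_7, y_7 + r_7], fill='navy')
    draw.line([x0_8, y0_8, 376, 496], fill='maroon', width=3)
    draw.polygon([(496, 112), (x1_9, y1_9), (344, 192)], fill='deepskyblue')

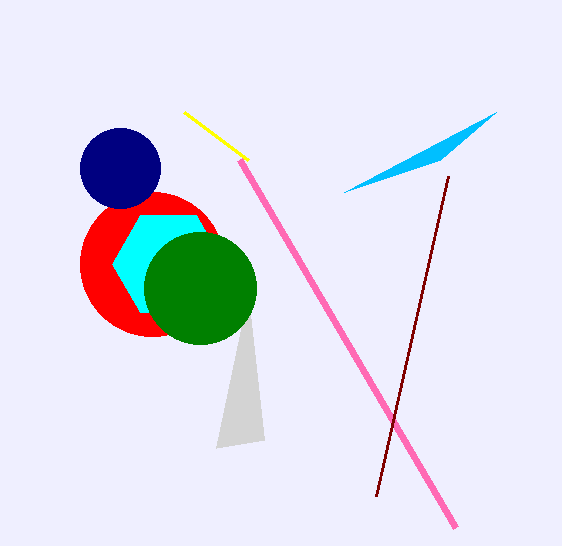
x1_1 = 240
y1_1 = 160
x2_2 = 216
y2_2 = 448
x0_3 = 184
y0_3 = 112
y_4 = 264
x_5 = 168
y_5 = 264
r_5 = 56
x_6 = 200
y_6 = 288
r_6 = 56
x_7 = 120
y_7 = 168
r_7 = 40
x0_8 = 448
y0_8 = 176
x1_9 = 440
y1_9 = 160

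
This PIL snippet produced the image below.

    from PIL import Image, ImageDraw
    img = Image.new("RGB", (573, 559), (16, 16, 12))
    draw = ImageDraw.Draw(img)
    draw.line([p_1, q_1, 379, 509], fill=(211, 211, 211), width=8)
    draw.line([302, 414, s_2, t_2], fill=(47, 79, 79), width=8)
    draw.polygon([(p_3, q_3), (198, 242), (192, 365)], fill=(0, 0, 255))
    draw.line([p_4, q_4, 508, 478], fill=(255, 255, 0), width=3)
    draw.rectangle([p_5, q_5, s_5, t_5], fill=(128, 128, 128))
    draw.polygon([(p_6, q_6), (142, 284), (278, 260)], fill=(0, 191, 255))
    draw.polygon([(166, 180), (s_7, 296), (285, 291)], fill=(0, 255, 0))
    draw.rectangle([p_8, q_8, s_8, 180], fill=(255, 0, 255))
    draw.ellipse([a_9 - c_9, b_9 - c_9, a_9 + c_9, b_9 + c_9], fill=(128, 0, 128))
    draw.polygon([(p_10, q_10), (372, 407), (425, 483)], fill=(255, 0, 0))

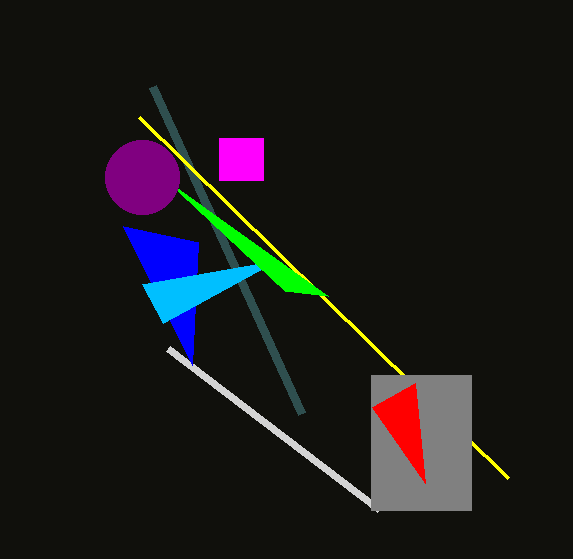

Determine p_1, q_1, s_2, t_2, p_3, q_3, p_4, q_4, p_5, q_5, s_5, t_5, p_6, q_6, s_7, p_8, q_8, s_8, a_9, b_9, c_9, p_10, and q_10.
p_1 = 168; q_1 = 348; s_2 = 153; t_2 = 87; p_3 = 123; q_3 = 226; p_4 = 139; q_4 = 117; p_5 = 371; q_5 = 375; s_5 = 471; t_5 = 510; p_6 = 163; q_6 = 323; s_7 = 328; p_8 = 219; q_8 = 138; s_8 = 263; a_9 = 142; b_9 = 177; c_9 = 37; p_10 = 415; q_10 = 383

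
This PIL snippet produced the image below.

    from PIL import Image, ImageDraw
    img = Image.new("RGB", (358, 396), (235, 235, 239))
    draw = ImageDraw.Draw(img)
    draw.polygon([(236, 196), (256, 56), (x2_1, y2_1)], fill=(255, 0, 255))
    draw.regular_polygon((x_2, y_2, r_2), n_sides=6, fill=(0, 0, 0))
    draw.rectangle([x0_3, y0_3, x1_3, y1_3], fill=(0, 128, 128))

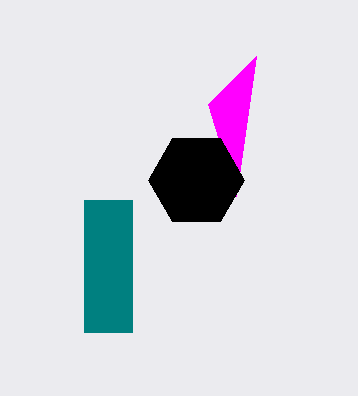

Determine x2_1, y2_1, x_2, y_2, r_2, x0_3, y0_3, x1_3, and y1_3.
x2_1 = 208, y2_1 = 104, x_2 = 196, y_2 = 180, r_2 = 48, x0_3 = 84, y0_3 = 200, x1_3 = 132, y1_3 = 332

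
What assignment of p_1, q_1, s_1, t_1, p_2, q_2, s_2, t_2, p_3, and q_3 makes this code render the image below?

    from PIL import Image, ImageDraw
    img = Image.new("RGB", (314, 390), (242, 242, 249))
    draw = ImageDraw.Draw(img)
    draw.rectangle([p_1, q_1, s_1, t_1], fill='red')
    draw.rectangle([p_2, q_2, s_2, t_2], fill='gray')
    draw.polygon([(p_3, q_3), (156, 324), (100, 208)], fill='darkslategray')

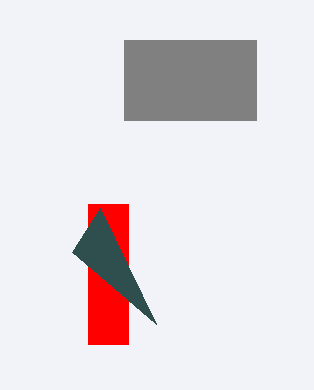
p_1 = 88
q_1 = 204
s_1 = 128
t_1 = 344
p_2 = 124
q_2 = 40
s_2 = 256
t_2 = 120
p_3 = 72
q_3 = 252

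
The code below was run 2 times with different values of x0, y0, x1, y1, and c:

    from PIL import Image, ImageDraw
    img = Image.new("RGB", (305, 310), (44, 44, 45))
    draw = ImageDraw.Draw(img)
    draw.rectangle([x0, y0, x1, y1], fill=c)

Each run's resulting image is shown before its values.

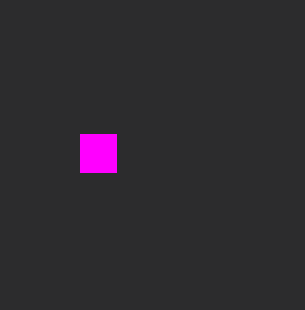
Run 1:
x0 = 80; y0 = 134; x1 = 116; y1 = 172; c = 'magenta'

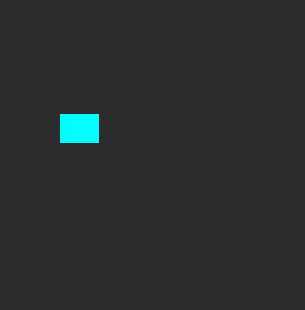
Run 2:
x0 = 60; y0 = 114; x1 = 98; y1 = 142; c = 'cyan'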